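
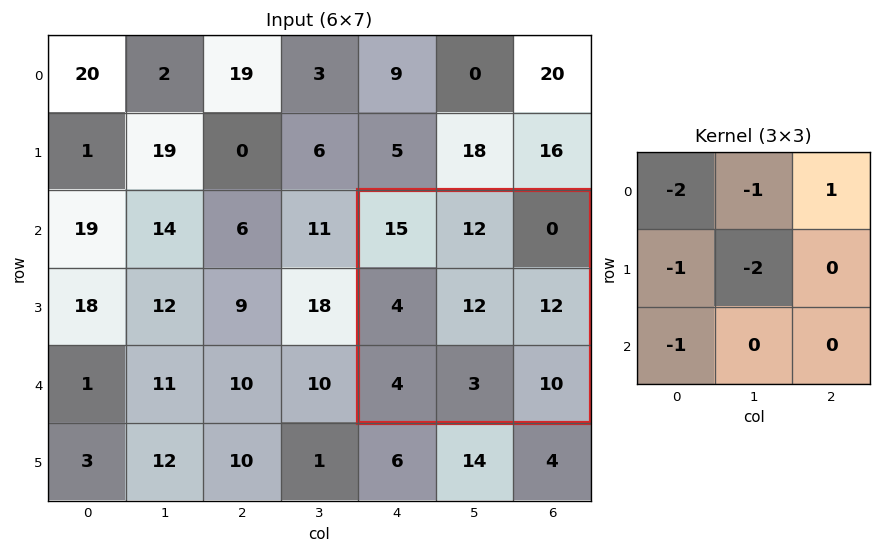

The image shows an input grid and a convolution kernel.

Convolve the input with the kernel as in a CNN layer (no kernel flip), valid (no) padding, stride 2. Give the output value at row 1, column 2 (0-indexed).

-74

The receptive field on the input at this output position is [15 12 0 / 4 12 12 / 4 3 10]. Elementwise product with the kernel and sum: 15·-2 + 12·-1 + 0·1 + 4·-1 + 12·-2 + 4·-1.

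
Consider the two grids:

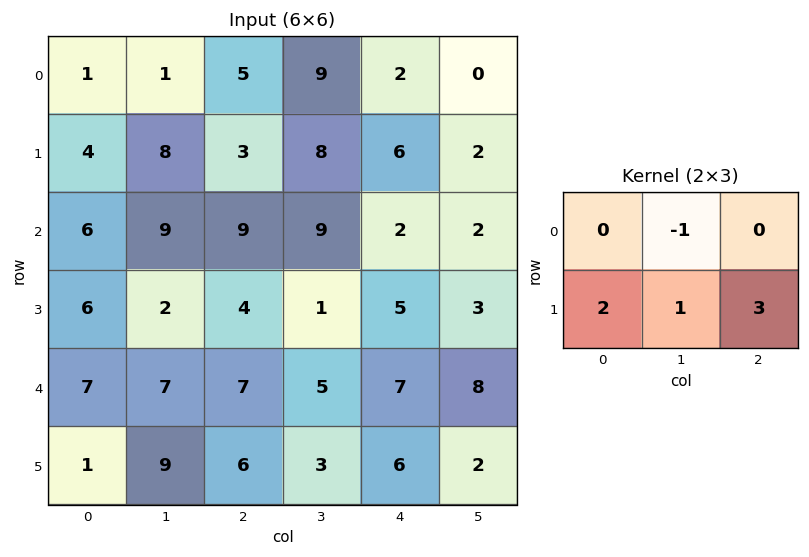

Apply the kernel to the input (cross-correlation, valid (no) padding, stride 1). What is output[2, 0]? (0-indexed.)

The receptive field on the input at this output position is [6 9 9 / 6 2 4]. Elementwise product with the kernel and sum: 9·-1 + 6·2 + 2·1 + 4·3.

17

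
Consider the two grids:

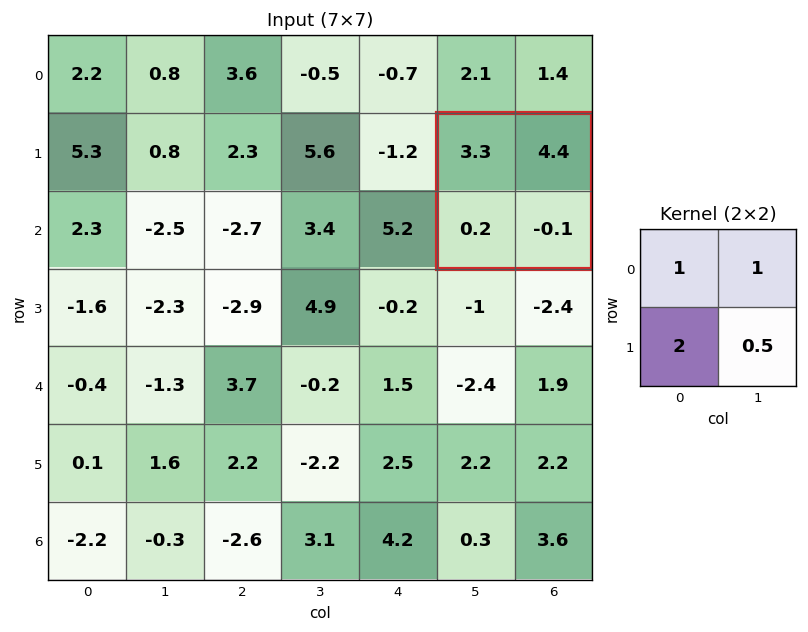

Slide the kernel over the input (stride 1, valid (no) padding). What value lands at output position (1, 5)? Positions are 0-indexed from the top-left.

The receptive field on the input at this output position is [3.3 4.4 / 0.2 -0.1]. Elementwise product with the kernel and sum: 3.3·1 + 4.4·1 + 0.2·2 + -0.1·0.5.

8.05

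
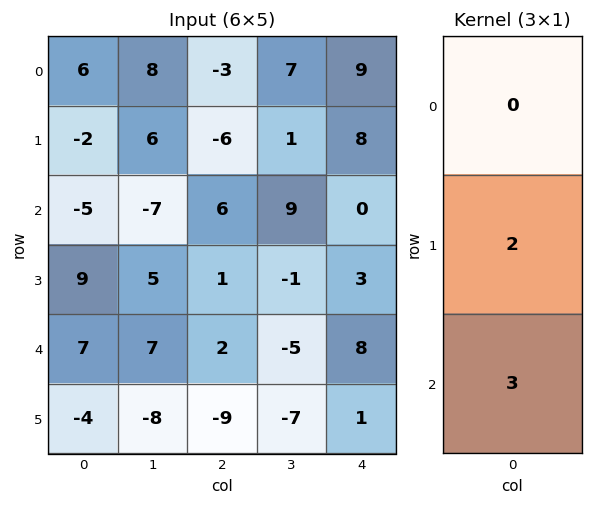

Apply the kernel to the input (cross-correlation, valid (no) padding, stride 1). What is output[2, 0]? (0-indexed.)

The receptive field on the input at this output position is [-5 / 9 / 7]. Elementwise product with the kernel and sum: 9·2 + 7·3.

39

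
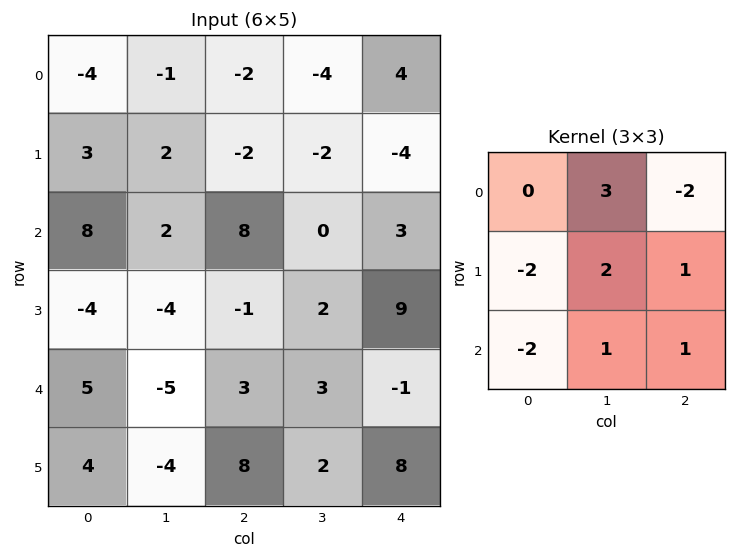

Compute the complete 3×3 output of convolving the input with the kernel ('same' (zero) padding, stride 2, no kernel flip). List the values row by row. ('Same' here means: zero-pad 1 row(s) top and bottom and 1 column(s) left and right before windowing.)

Output[0,0]: The receptive field on the zero-padded input at this output position is [0 0 0 / 0 -4 -1 / 0 3 2]. Elementwise product with the kernel and sum: 0·3 + 0·-2 + 0·-2 + -4·2 + -1·1 + 0·-2 + 3·1 + 2·1.

-4 -14 16
15 19 -1
1 30 23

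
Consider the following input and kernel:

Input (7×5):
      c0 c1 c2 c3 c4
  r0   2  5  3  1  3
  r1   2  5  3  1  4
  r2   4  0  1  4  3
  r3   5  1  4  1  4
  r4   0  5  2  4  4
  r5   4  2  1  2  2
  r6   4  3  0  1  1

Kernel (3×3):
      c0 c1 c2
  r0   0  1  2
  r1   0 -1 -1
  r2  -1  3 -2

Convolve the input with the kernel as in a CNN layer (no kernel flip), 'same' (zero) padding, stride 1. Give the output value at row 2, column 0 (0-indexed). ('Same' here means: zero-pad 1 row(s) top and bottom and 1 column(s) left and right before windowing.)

The receptive field on the zero-padded input at this output position is [0 2 5 / 0 4 0 / 0 5 1]. Elementwise product with the kernel and sum: 2·1 + 5·2 + 4·-1 + 0·-1 + 0·-1 + 5·3 + 1·-2.

21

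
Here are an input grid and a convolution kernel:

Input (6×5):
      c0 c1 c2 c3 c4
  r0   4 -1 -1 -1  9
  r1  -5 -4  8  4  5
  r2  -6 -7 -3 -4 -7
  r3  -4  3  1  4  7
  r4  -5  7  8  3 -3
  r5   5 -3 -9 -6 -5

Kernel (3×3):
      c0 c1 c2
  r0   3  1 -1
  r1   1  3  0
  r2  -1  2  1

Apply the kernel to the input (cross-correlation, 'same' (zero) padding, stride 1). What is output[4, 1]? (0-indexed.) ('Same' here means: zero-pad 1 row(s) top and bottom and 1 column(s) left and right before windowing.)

The receptive field on the zero-padded input at this output position is [-4 3 1 / -5 7 8 / 5 -3 -9]. Elementwise product with the kernel and sum: -4·3 + 3·1 + 1·-1 + -5·1 + 7·3 + 5·-1 + -3·2 + -9·1.

-14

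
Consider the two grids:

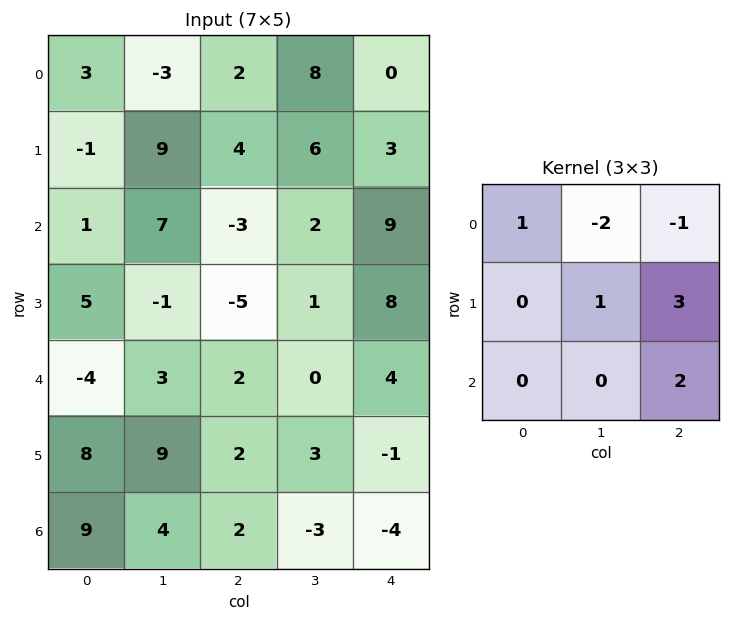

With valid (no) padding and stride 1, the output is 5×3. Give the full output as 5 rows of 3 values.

22 11 19
-35 0 34
-22 9 17
25 16 -5
7 4 -10

Output[0,0]: The receptive field on the input at this output position is [3 -3 2 / -1 9 4 / 1 7 -3]. Elementwise product with the kernel and sum: 3·1 + -3·-2 + 2·-1 + 9·1 + 4·3 + -3·2.
Output[0,1]: The receptive field on the input at this output position is [-3 2 8 / 9 4 6 / 7 -3 2]. Elementwise product with the kernel and sum: -3·1 + 2·-2 + 8·-1 + 4·1 + 6·3 + 2·2.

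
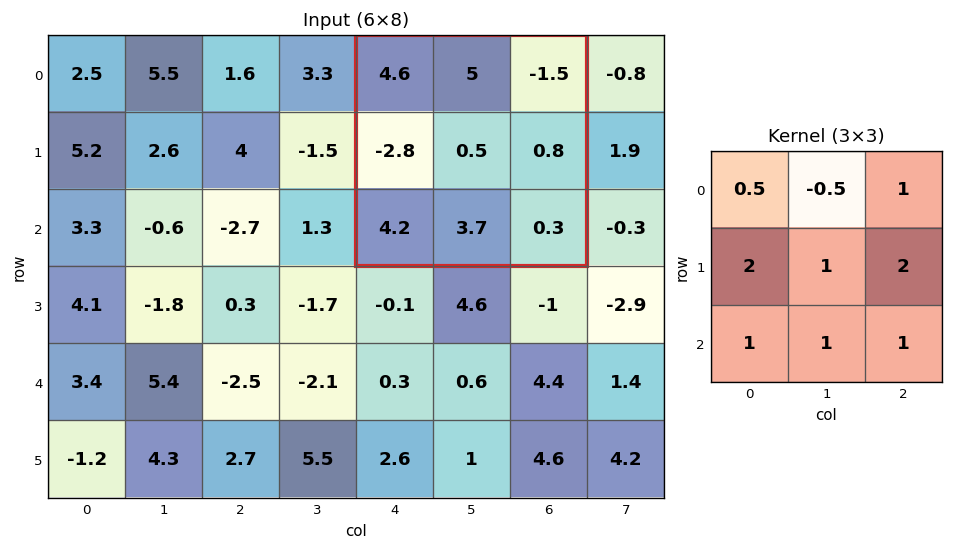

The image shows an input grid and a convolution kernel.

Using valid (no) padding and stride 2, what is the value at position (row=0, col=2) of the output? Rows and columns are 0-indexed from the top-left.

3

The receptive field on the input at this output position is [4.6 5 -1.5 / -2.8 0.5 0.8 / 4.2 3.7 0.3]. Elementwise product with the kernel and sum: 4.6·0.5 + 5·-0.5 + -1.5·1 + -2.8·2 + 0.5·1 + 0.8·2 + 4.2·1 + 3.7·1 + 0.3·1.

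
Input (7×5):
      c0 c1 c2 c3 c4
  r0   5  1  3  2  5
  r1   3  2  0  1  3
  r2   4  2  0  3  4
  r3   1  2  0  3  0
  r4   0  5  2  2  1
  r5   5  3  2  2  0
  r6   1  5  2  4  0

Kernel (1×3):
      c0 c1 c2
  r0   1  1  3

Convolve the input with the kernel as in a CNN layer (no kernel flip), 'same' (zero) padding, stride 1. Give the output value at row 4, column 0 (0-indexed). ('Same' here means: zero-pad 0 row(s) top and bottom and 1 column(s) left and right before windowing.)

The receptive field on the zero-padded input at this output position is [0 0 5]. Elementwise product with the kernel and sum: 0·1 + 0·1 + 5·3.

15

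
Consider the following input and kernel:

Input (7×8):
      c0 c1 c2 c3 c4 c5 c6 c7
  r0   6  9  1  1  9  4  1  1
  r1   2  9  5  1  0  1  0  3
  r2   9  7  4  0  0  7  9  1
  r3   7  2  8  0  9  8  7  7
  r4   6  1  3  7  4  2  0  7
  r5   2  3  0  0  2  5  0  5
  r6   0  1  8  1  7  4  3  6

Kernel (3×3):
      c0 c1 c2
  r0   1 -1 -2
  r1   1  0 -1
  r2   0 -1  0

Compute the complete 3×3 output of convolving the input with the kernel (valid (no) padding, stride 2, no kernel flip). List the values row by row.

-15 -13 -4
-8 -4 -25
0 -15 0

Output[0,0]: The receptive field on the input at this output position is [6 9 1 / 2 9 5 / 9 7 4]. Elementwise product with the kernel and sum: 6·1 + 9·-1 + 1·-2 + 2·1 + 5·-1 + 7·-1.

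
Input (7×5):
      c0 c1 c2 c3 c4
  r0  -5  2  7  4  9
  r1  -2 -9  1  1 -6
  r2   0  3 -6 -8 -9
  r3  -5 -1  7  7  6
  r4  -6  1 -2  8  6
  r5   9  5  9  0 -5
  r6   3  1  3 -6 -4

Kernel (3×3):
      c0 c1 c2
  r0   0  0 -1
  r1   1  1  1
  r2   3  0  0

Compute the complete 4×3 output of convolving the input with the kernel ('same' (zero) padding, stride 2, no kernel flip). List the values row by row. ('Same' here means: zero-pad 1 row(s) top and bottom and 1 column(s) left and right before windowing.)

Output[0,0]: The receptive field on the zero-padded input at this output position is [0 0 0 / 0 -5 2 / 0 -2 -9]. Elementwise product with the kernel and sum: 0·-1 + 0·1 + -5·1 + 2·1 + 0·3.
Output[0,1]: The receptive field on the zero-padded input at this output position is [0 0 0 / 2 7 4 / -9 1 1]. Elementwise product with the kernel and sum: 0·-1 + 2·1 + 7·1 + 4·1 + -9·3.

-3 -14 16
12 -15 4
-4 15 14
-1 -2 -10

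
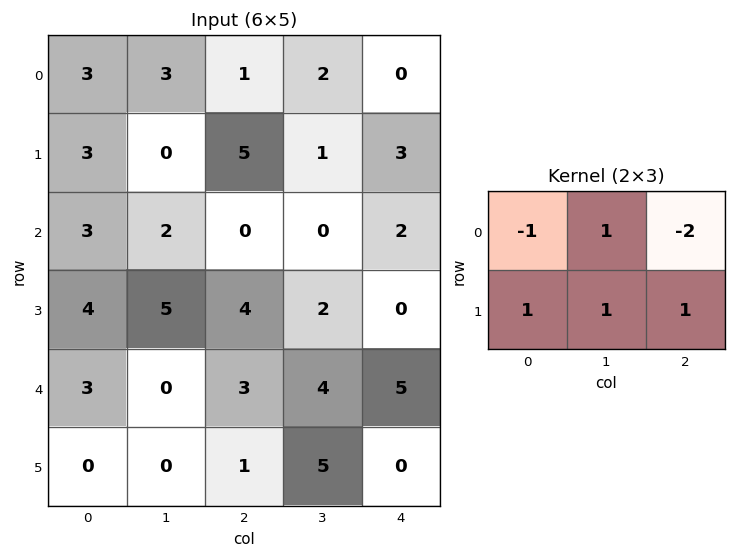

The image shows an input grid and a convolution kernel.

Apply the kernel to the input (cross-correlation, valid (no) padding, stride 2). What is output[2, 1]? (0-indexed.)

-3

The receptive field on the input at this output position is [3 4 5 / 1 5 0]. Elementwise product with the kernel and sum: 3·-1 + 4·1 + 5·-2 + 1·1 + 5·1 + 0·1.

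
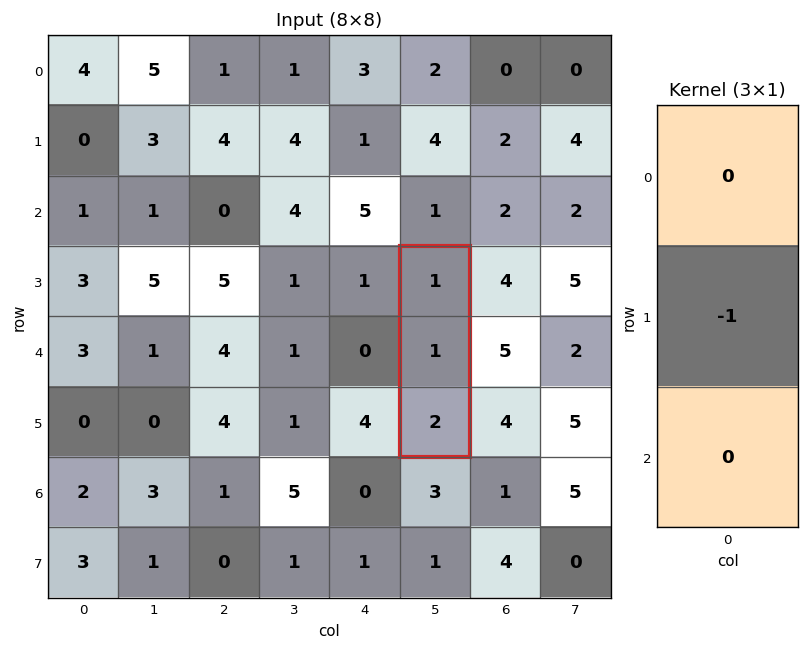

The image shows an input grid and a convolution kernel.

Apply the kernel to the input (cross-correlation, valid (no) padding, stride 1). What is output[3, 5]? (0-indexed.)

The receptive field on the input at this output position is [1 / 1 / 2]. Elementwise product with the kernel and sum: 1·-1.

-1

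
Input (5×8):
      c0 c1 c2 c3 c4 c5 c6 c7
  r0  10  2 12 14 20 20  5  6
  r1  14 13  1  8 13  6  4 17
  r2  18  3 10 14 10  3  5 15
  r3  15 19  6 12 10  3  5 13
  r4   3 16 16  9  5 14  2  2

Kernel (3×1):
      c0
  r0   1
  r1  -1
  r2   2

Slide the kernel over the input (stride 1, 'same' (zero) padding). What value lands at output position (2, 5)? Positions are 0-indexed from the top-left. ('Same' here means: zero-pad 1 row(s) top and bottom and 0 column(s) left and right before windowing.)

9

The receptive field on the zero-padded input at this output position is [6 / 3 / 3]. Elementwise product with the kernel and sum: 6·1 + 3·-1 + 3·2.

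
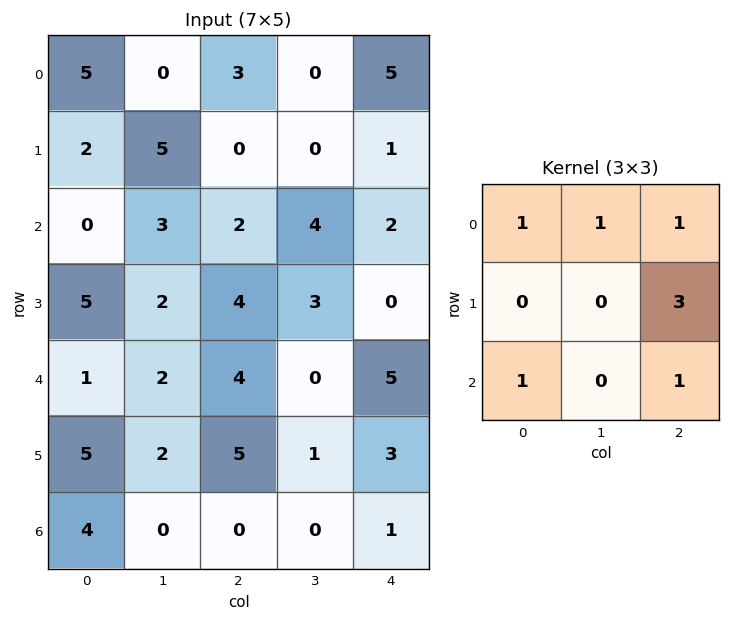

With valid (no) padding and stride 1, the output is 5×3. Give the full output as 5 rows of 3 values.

Output[0,0]: The receptive field on the input at this output position is [5 0 3 / 2 5 0 / 0 3 2]. Elementwise product with the kernel and sum: 5·1 + 0·1 + 3·1 + 0·3 + 0·1 + 2·1.
Output[0,1]: The receptive field on the input at this output position is [0 3 0 / 5 0 0 / 3 2 4]. Elementwise product with the kernel and sum: 0·1 + 3·1 + 0·1 + 0·3 + 3·1 + 4·1.

10 10 15
22 22 11
22 20 17
33 12 30
26 9 19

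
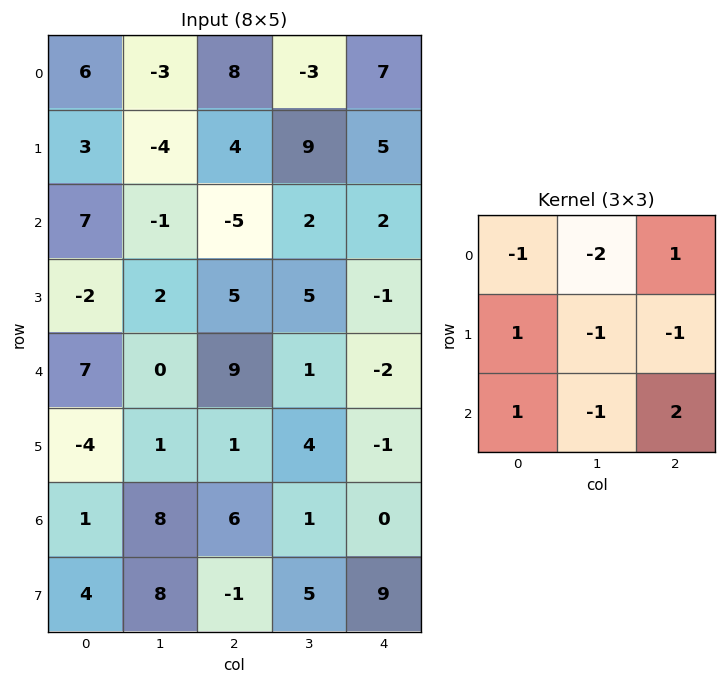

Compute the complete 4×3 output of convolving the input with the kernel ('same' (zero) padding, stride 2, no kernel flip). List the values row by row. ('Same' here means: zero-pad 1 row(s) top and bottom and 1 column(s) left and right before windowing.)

Output[0,0]: The receptive field on the zero-padded input at this output position is [0 0 0 / 0 6 -3 / 0 3 -4]. Elementwise product with the kernel and sum: 0·-1 + 0·-2 + 0·1 + 0·1 + 6·-1 + -3·-1 + 0·1 + 3·-1 + -4·2.

-14 2 -6
-10 14 -13
5 -9 5
12 21 -5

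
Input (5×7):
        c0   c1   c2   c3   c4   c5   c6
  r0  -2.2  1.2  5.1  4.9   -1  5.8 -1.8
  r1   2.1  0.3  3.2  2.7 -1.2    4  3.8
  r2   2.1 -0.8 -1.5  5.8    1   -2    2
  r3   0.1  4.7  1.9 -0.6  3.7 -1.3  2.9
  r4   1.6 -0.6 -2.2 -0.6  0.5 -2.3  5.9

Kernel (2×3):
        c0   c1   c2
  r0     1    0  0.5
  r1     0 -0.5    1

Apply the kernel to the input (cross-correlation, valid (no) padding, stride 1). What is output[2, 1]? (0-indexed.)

0.55

The receptive field on the input at this output position is [-0.8 -1.5 5.8 / 4.7 1.9 -0.6]. Elementwise product with the kernel and sum: -0.8·1 + 5.8·0.5 + 1.9·-0.5 + -0.6·1.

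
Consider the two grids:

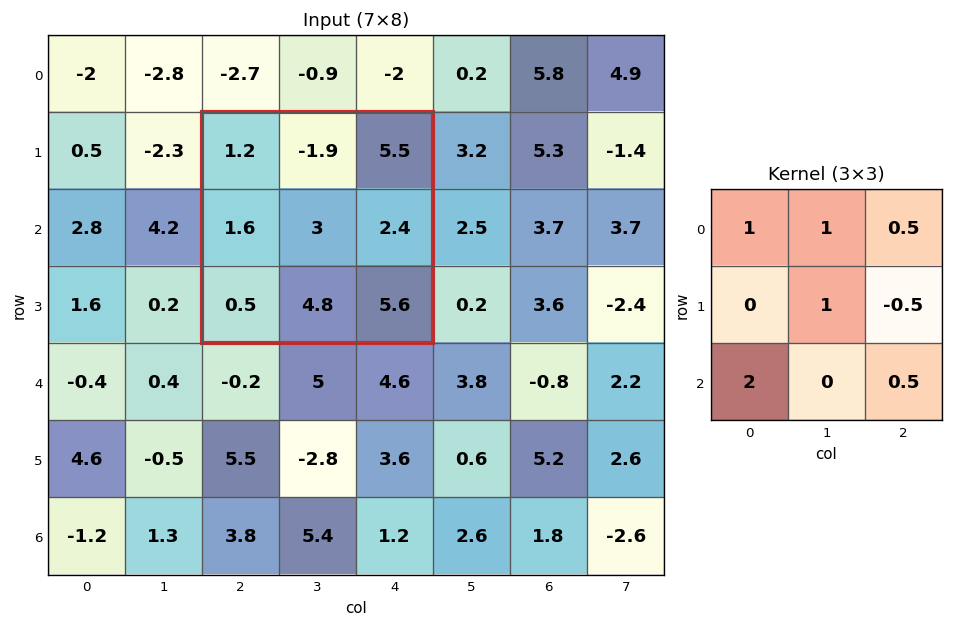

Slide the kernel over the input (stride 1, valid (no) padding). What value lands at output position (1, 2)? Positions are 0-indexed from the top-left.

The receptive field on the input at this output position is [1.2 -1.9 5.5 / 1.6 3 2.4 / 0.5 4.8 5.6]. Elementwise product with the kernel and sum: 1.2·1 + -1.9·1 + 5.5·0.5 + 3·1 + 2.4·-0.5 + 0.5·2 + 5.6·0.5.

7.65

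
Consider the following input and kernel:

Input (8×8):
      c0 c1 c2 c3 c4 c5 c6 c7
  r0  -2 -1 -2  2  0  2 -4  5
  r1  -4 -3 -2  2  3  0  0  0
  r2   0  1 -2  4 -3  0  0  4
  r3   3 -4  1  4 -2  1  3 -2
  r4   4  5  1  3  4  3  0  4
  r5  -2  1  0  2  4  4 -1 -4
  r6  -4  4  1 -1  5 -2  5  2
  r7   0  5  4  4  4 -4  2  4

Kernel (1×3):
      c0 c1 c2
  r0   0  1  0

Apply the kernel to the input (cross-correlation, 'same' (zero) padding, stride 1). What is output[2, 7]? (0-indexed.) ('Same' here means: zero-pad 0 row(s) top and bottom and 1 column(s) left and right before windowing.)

4

The receptive field on the zero-padded input at this output position is [0 4 0]. Elementwise product with the kernel and sum: 4·1.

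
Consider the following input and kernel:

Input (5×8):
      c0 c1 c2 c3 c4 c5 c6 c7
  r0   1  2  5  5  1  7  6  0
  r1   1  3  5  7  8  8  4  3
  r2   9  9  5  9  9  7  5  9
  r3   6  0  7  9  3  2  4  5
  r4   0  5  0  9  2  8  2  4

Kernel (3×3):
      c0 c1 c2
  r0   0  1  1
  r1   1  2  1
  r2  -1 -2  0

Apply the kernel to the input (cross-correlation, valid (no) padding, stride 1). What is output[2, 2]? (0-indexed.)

28

The receptive field on the input at this output position is [5 9 9 / 7 9 3 / 0 9 2]. Elementwise product with the kernel and sum: 9·1 + 9·1 + 7·1 + 9·2 + 3·1 + 0·-1 + 9·-2.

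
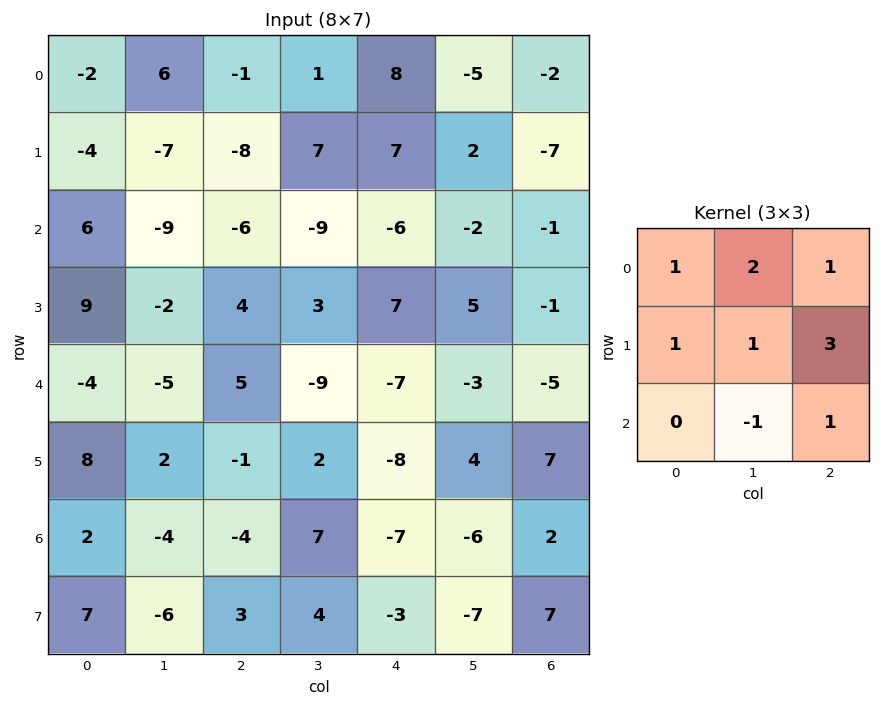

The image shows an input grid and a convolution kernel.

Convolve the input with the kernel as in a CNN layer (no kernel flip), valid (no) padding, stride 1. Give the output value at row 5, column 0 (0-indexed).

The receptive field on the input at this output position is [8 2 -1 / 2 -4 -4 / 7 -6 3]. Elementwise product with the kernel and sum: 8·1 + 2·2 + -1·1 + 2·1 + -4·1 + -4·3 + -6·-1 + 3·1.

6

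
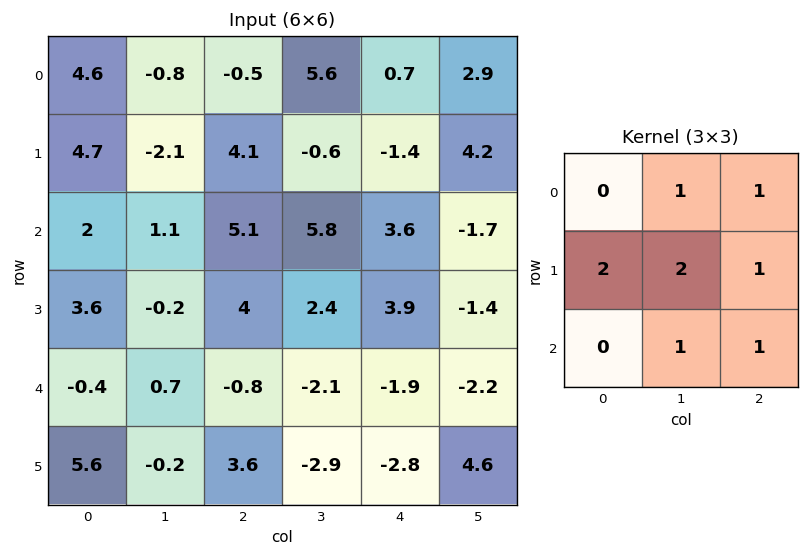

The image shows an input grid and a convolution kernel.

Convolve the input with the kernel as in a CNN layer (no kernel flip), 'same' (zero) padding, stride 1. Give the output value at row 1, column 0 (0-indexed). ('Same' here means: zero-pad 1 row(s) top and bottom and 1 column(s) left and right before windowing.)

The receptive field on the zero-padded input at this output position is [0 4.6 -0.8 / 0 4.7 -2.1 / 0 2 1.1]. Elementwise product with the kernel and sum: 4.6·1 + -0.8·1 + 0·2 + 4.7·2 + -2.1·1 + 2·1 + 1.1·1.

14.2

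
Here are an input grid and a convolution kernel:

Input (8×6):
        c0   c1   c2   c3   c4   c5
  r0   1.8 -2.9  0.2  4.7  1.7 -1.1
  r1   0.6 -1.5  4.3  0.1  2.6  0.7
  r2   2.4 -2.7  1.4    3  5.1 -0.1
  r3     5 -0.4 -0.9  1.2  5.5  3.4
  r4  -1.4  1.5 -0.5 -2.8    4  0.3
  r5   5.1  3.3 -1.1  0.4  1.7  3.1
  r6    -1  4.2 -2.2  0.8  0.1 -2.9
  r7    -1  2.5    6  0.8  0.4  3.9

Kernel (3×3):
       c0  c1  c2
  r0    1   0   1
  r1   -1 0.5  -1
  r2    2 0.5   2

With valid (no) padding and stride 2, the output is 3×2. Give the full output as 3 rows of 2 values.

2.6 9.55
-3.55 8.1
-8.55 -0.7

Output[0,0]: The receptive field on the input at this output position is [1.8 -2.9 0.2 / 0.6 -1.5 4.3 / 2.4 -2.7 1.4]. Elementwise product with the kernel and sum: 1.8·1 + 0.2·1 + 0.6·-1 + -1.5·0.5 + 4.3·-1 + 2.4·2 + -2.7·0.5 + 1.4·2.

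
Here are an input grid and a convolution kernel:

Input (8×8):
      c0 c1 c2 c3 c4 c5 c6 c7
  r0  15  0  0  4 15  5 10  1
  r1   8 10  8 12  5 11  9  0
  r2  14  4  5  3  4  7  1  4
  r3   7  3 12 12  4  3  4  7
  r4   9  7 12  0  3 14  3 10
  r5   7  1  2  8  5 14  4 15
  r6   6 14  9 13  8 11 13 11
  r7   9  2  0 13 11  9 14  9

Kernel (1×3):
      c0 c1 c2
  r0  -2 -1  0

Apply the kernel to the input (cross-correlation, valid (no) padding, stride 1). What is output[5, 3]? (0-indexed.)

-21

The receptive field on the input at this output position is [8 5 14]. Elementwise product with the kernel and sum: 8·-2 + 5·-1.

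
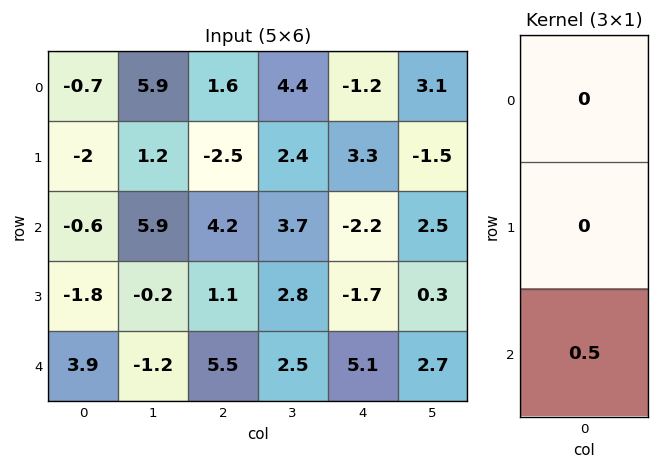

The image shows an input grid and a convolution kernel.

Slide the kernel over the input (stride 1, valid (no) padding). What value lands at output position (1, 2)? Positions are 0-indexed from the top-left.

The receptive field on the input at this output position is [-2.5 / 4.2 / 1.1]. Elementwise product with the kernel and sum: 1.1·0.5.

0.55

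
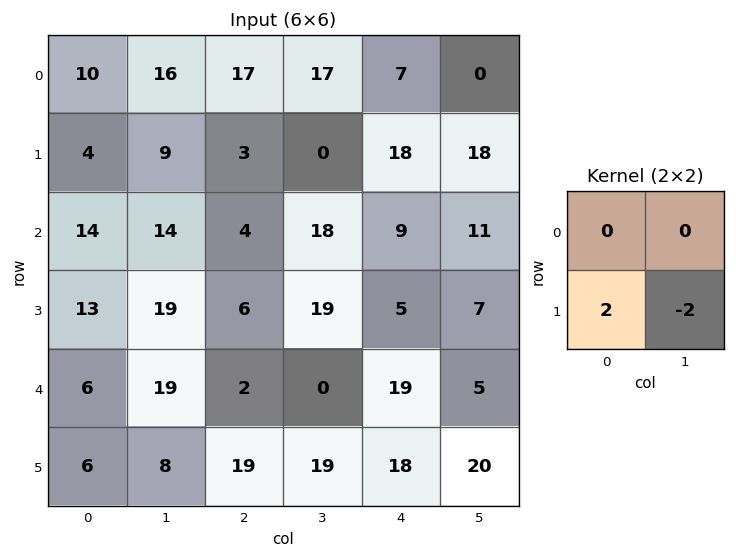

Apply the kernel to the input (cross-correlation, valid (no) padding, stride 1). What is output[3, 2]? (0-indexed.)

The receptive field on the input at this output position is [6 19 / 2 0]. Elementwise product with the kernel and sum: 2·2 + 0·-2.

4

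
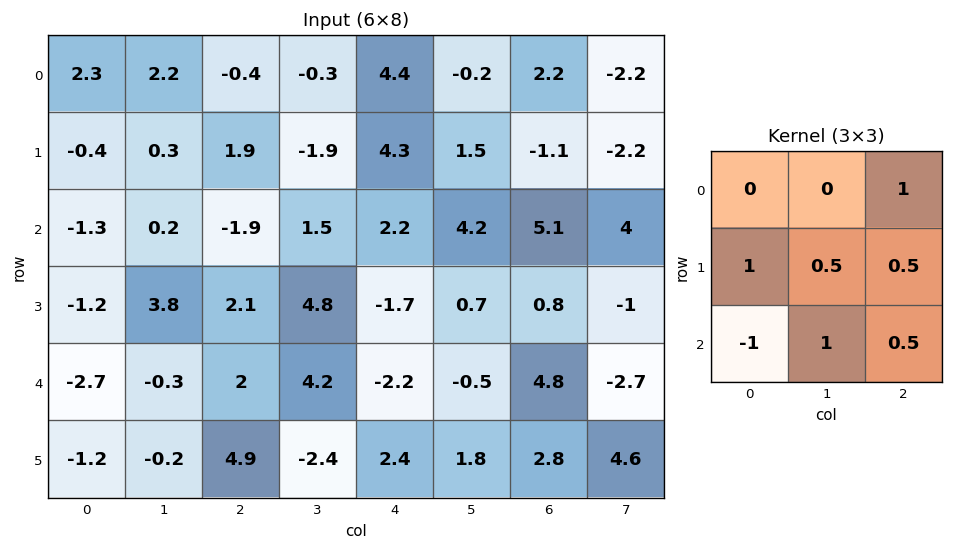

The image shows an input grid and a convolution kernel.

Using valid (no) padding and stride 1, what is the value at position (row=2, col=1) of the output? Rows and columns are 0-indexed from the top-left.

13.15

The receptive field on the input at this output position is [0.2 -1.9 1.5 / 3.8 2.1 4.8 / -0.3 2 4.2]. Elementwise product with the kernel and sum: 1.5·1 + 3.8·1 + 2.1·0.5 + 4.8·0.5 + -0.3·-1 + 2·1 + 4.2·0.5.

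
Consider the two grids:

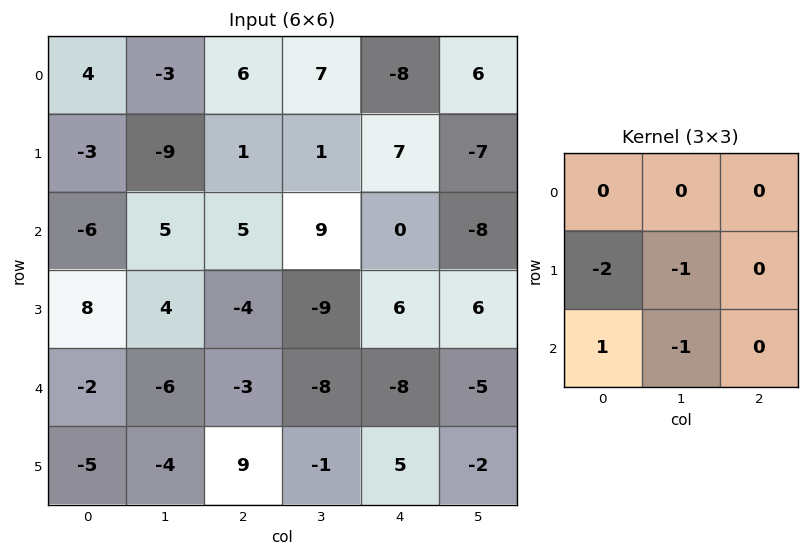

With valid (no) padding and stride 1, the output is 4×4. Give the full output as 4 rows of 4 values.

Output[0,0]: The receptive field on the input at this output position is [4 -3 6 / -3 -9 1 / -6 5 5]. Elementwise product with the kernel and sum: -3·-2 + -9·-1 + -6·1 + 5·-1.

4 17 -7 0
11 -7 -14 -33
-16 -7 22 12
9 2 24 18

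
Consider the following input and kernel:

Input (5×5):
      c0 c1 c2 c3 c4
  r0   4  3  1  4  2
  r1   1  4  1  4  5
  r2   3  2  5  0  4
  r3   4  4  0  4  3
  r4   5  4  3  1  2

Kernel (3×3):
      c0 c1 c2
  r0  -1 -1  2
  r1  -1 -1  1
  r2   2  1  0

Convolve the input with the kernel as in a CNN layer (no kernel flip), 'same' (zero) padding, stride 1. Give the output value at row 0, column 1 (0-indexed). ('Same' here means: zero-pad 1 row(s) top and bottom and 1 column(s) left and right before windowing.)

The receptive field on the zero-padded input at this output position is [0 0 0 / 4 3 1 / 1 4 1]. Elementwise product with the kernel and sum: 0·-1 + 0·-1 + 0·2 + 4·-1 + 3·-1 + 1·1 + 1·2 + 4·1.

0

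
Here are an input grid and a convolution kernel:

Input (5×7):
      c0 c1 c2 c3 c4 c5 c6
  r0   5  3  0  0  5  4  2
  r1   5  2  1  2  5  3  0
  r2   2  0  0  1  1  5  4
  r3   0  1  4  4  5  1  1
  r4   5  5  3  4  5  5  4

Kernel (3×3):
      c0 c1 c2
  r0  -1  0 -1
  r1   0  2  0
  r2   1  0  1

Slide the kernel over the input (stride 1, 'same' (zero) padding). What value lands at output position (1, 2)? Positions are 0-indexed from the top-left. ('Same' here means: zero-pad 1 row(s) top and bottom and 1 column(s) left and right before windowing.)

The receptive field on the zero-padded input at this output position is [3 0 0 / 2 1 2 / 0 0 1]. Elementwise product with the kernel and sum: 3·-1 + 0·-1 + 1·2 + 0·1 + 1·1.

0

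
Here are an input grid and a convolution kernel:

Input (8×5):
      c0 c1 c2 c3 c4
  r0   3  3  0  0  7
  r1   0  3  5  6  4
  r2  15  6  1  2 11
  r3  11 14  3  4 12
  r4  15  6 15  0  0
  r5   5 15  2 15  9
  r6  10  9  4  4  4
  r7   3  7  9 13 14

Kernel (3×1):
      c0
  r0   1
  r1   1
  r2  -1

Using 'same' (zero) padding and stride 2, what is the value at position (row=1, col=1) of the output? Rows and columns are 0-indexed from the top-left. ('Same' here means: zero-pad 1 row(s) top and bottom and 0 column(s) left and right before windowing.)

3

The receptive field on the zero-padded input at this output position is [5 / 1 / 3]. Elementwise product with the kernel and sum: 5·1 + 1·1 + 3·-1.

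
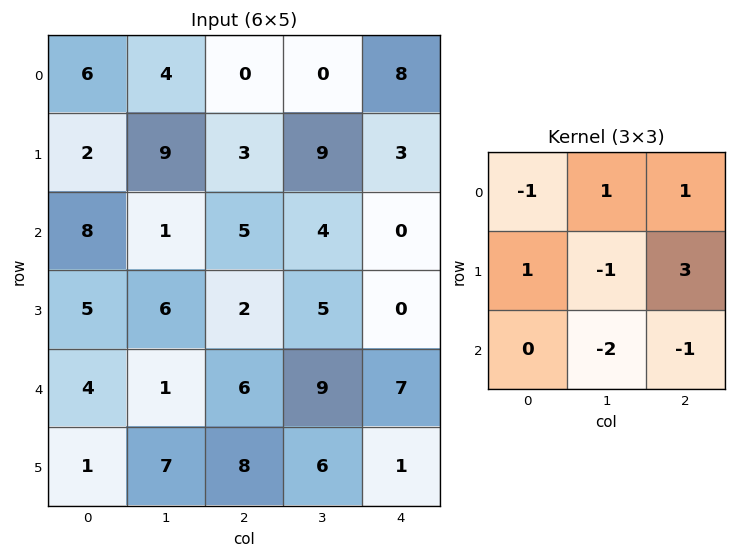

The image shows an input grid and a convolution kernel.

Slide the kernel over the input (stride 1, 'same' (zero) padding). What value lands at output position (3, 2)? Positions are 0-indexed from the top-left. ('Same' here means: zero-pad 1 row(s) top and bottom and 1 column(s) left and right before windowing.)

The receptive field on the zero-padded input at this output position is [1 5 4 / 6 2 5 / 1 6 9]. Elementwise product with the kernel and sum: 1·-1 + 5·1 + 4·1 + 6·1 + 2·-1 + 5·3 + 6·-2 + 9·-1.

6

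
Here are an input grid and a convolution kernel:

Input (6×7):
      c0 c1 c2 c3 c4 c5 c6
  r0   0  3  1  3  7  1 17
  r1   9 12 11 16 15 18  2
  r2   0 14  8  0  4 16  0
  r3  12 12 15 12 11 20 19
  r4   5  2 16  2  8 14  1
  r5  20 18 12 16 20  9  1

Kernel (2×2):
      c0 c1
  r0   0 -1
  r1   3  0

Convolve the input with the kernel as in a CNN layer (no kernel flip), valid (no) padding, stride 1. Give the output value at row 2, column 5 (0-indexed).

The receptive field on the input at this output position is [16 0 / 20 19]. Elementwise product with the kernel and sum: 0·-1 + 20·3.

60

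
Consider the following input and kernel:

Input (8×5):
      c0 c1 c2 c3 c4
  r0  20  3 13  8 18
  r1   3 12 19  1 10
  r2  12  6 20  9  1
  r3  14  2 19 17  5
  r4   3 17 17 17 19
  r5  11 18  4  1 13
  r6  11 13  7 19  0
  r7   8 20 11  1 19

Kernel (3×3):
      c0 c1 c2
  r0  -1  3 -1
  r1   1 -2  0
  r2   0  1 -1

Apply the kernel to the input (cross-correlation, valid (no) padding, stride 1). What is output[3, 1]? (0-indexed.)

The receptive field on the input at this output position is [2 19 17 / 17 17 17 / 18 4 1]. Elementwise product with the kernel and sum: 2·-1 + 19·3 + 17·-1 + 17·1 + 17·-2 + 4·1 + 1·-1.

24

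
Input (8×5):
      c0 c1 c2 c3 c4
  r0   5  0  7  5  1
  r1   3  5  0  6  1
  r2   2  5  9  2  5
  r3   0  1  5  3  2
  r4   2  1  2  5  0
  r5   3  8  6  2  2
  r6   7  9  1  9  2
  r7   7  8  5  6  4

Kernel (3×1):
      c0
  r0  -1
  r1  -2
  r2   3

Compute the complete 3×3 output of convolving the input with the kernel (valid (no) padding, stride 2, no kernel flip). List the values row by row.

Output[0,0]: The receptive field on the input at this output position is [5 / 3 / 2]. Elementwise product with the kernel and sum: 5·-1 + 3·-2 + 2·3.
Output[0,1]: The receptive field on the input at this output position is [7 / 0 / 9]. Elementwise product with the kernel and sum: 7·-1 + 0·-2 + 9·3.

-5 20 12
4 -13 -9
13 -11 2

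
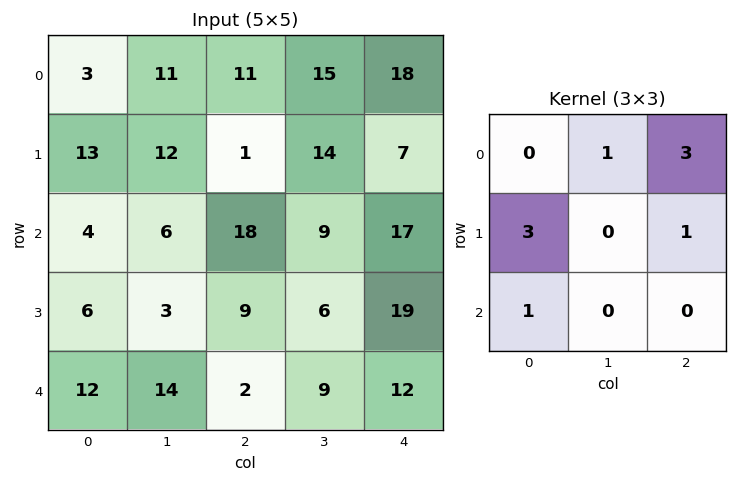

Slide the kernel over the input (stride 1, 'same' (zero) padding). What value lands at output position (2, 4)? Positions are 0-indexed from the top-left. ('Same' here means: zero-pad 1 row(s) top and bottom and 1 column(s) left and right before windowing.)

40

The receptive field on the zero-padded input at this output position is [14 7 0 / 9 17 0 / 6 19 0]. Elementwise product with the kernel and sum: 7·1 + 0·3 + 9·3 + 0·1 + 6·1.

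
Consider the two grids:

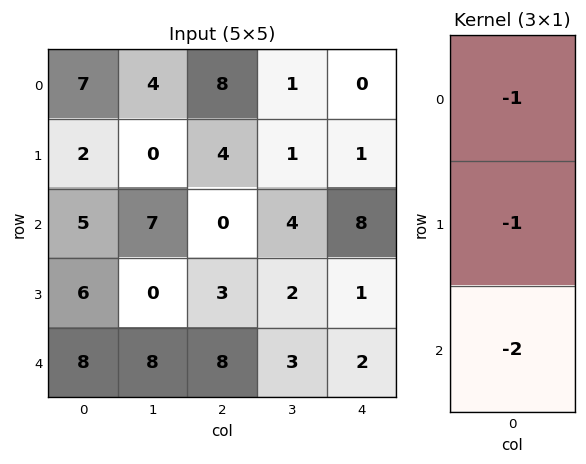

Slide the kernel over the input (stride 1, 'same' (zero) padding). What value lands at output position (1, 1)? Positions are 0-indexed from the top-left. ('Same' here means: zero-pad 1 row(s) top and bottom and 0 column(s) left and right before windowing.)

The receptive field on the zero-padded input at this output position is [4 / 0 / 7]. Elementwise product with the kernel and sum: 4·-1 + 0·-1 + 7·-2.

-18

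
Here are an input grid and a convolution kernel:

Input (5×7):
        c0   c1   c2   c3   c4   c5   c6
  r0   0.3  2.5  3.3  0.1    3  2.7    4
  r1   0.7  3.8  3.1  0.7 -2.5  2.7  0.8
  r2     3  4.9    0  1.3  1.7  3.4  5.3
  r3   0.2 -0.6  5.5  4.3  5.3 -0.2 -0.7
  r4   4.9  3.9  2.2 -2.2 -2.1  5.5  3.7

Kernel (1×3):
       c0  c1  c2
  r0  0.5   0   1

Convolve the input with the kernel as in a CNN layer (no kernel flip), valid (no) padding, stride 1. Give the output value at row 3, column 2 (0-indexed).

8.05

The receptive field on the input at this output position is [5.5 4.3 5.3]. Elementwise product with the kernel and sum: 5.5·0.5 + 5.3·1.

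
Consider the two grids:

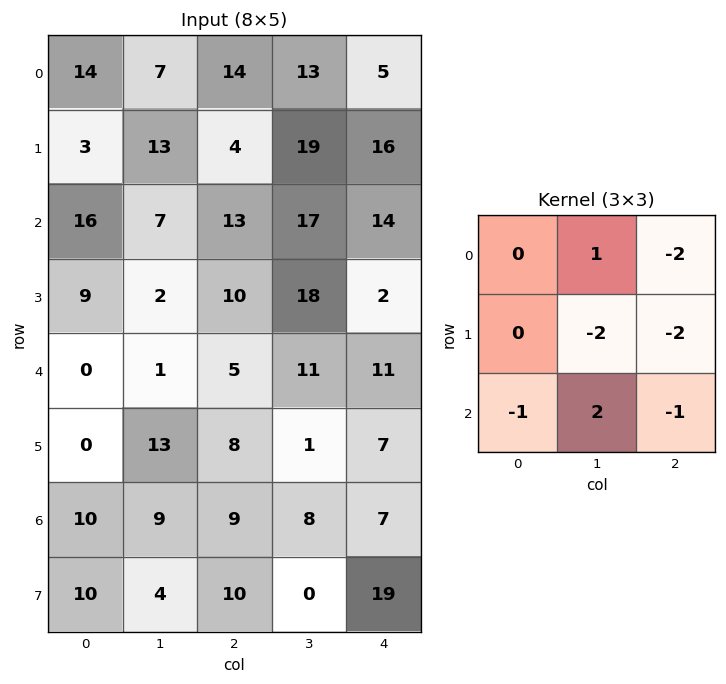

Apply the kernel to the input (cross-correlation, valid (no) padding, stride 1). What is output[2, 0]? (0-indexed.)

The receptive field on the input at this output position is [16 7 13 / 9 2 10 / 0 1 5]. Elementwise product with the kernel and sum: 7·1 + 13·-2 + 2·-2 + 10·-2 + 0·-1 + 1·2 + 5·-1.

-46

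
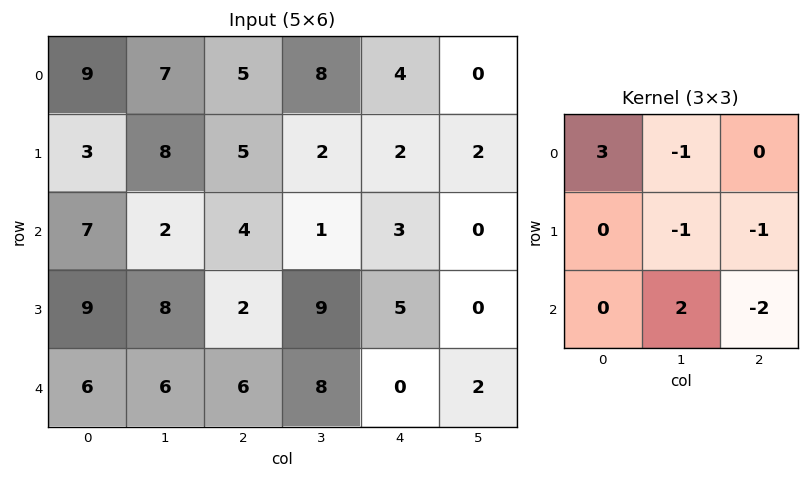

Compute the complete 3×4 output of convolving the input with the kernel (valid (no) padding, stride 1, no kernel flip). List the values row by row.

3 15 -1 22
7 0 17 11
9 -13 13 -9

Output[0,0]: The receptive field on the input at this output position is [9 7 5 / 3 8 5 / 7 2 4]. Elementwise product with the kernel and sum: 9·3 + 7·-1 + 8·-1 + 5·-1 + 2·2 + 4·-2.
Output[0,1]: The receptive field on the input at this output position is [7 5 8 / 8 5 2 / 2 4 1]. Elementwise product with the kernel and sum: 7·3 + 5·-1 + 5·-1 + 2·-1 + 4·2 + 1·-2.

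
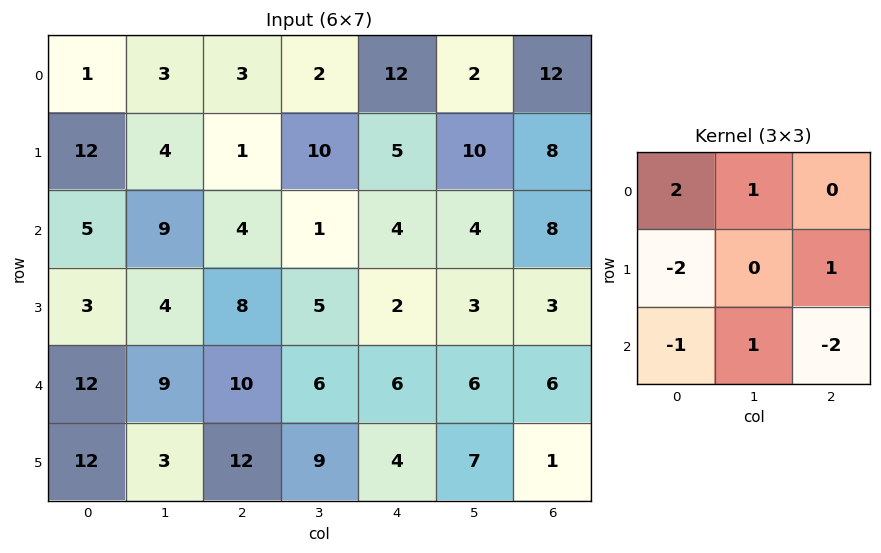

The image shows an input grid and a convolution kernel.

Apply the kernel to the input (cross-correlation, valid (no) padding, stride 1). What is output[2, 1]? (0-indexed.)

The receptive field on the input at this output position is [9 4 1 / 4 8 5 / 9 10 6]. Elementwise product with the kernel and sum: 9·2 + 4·1 + 4·-2 + 5·1 + 9·-1 + 10·1 + 6·-2.

8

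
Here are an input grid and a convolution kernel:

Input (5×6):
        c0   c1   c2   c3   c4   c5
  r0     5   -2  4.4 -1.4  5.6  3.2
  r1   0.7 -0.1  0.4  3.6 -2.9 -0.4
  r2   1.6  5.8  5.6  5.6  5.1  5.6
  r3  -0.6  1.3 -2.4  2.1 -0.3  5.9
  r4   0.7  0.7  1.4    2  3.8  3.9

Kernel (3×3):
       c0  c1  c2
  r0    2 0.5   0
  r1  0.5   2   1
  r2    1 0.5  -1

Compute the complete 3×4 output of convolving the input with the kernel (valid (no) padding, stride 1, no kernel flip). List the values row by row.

Output[0,0]: The receptive field on the input at this output position is [5 -2 4.4 / 0.7 -0.1 0.4 / 1.6 5.8 5.6]. Elementwise product with the kernel and sum: 5·2 + -2·0.5 + 0.7·0.5 + -0.1·2 + 0.4·1 + 1.6·1 + 5.8·0.5 + 5.6·-1.
Output[0,1]: The receptive field on the input at this output position is [-2 4.4 -1.4 / -0.1 0.4 3.6 / 5.8 5.6 5.6]. Elementwise product with the kernel and sum: -2·2 + 4.4·0.5 + -0.1·0.5 + 0.4·2 + 3.6·1 + 5.8·1 + 5.6·0.5 + 5.6·-1.

8.45 5.55 15.9 -1.85
21.8 17.7 20.65 20.4
5.65 11.75 15.3 20.1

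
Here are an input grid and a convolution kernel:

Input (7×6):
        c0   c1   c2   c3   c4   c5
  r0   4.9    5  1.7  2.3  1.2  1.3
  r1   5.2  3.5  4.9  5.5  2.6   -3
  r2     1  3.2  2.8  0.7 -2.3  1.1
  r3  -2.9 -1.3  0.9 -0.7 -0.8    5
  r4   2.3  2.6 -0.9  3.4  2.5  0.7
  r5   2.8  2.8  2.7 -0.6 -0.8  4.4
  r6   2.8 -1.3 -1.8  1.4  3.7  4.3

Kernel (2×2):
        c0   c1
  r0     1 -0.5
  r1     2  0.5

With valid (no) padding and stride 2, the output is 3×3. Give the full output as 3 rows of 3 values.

14.55 13.1 4.25
-7.05 3.9 -1.95
8 2.5 2.75

Output[0,0]: The receptive field on the input at this output position is [4.9 5 / 5.2 3.5]. Elementwise product with the kernel and sum: 4.9·1 + 5·-0.5 + 5.2·2 + 3.5·0.5.
Output[0,1]: The receptive field on the input at this output position is [1.7 2.3 / 4.9 5.5]. Elementwise product with the kernel and sum: 1.7·1 + 2.3·-0.5 + 4.9·2 + 5.5·0.5.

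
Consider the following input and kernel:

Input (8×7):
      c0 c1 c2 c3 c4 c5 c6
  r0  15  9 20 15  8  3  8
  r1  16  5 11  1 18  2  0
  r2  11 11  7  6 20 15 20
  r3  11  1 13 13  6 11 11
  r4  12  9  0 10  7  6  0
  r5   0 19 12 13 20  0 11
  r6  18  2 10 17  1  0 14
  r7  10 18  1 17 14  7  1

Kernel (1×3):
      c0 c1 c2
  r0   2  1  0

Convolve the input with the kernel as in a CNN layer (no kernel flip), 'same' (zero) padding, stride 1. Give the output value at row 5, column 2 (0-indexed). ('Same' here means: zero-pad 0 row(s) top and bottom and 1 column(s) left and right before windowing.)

The receptive field on the zero-padded input at this output position is [19 12 13]. Elementwise product with the kernel and sum: 19·2 + 12·1.

50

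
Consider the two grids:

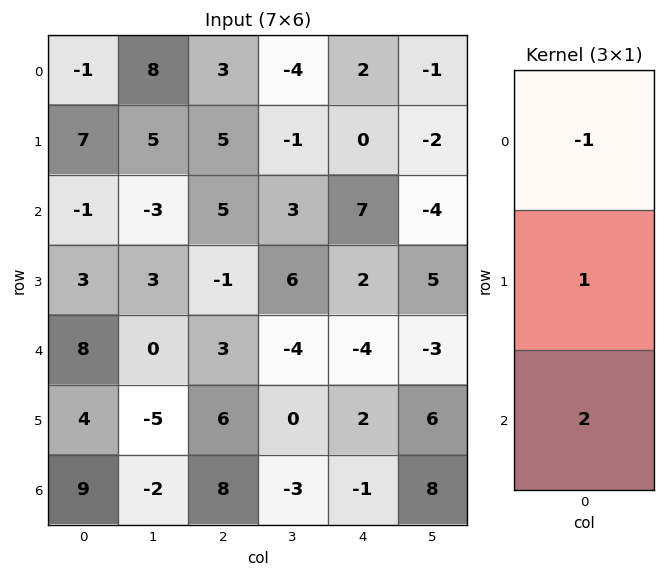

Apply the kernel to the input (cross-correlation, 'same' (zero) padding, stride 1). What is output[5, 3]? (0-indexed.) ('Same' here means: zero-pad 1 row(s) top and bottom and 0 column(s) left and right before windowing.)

The receptive field on the zero-padded input at this output position is [-4 / 0 / -3]. Elementwise product with the kernel and sum: -4·-1 + 0·1 + -3·2.

-2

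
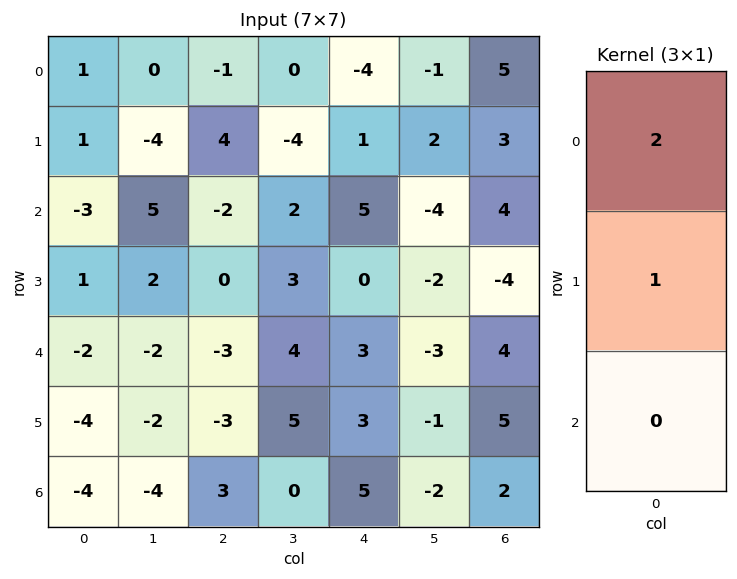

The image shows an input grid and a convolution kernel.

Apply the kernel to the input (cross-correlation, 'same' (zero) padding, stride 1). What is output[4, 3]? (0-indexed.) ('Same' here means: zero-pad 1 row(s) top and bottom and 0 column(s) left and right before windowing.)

The receptive field on the zero-padded input at this output position is [3 / 4 / 5]. Elementwise product with the kernel and sum: 3·2 + 4·1.

10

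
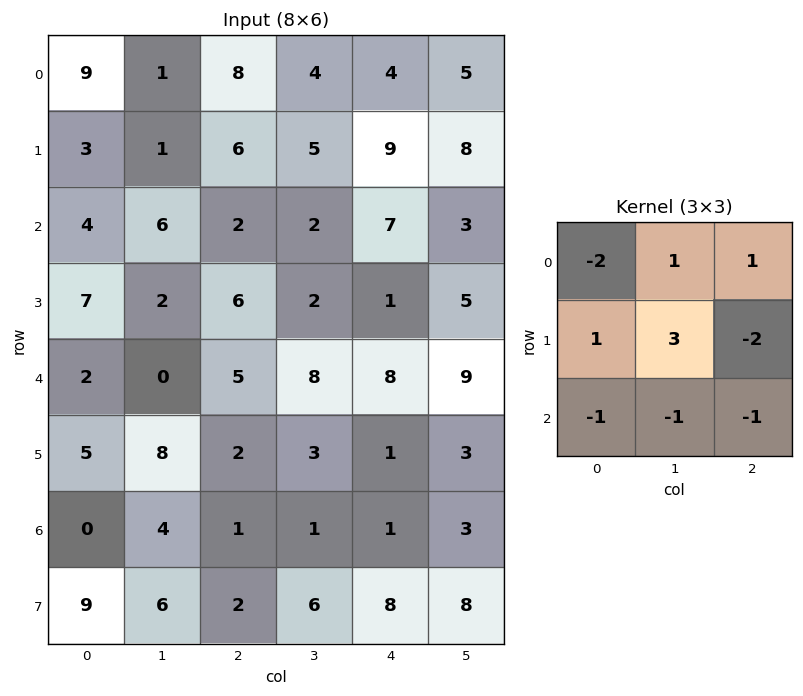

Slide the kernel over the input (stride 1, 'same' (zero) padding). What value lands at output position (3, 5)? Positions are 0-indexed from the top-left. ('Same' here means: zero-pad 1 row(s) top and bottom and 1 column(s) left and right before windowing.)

-12

The receptive field on the zero-padded input at this output position is [7 3 0 / 1 5 0 / 8 9 0]. Elementwise product with the kernel and sum: 7·-2 + 3·1 + 0·1 + 1·1 + 5·3 + 0·-2 + 8·-1 + 9·-1 + 0·-1.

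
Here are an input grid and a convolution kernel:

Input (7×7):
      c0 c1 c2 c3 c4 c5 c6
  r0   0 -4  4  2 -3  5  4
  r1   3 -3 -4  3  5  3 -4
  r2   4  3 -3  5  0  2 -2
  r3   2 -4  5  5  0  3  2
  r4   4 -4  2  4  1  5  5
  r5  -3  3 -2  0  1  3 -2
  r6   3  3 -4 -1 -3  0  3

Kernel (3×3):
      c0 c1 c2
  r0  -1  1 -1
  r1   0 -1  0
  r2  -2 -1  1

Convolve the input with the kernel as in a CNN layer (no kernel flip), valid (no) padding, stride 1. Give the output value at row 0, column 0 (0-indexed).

The receptive field on the input at this output position is [0 -4 4 / 3 -3 -4 / 4 3 -3]. Elementwise product with the kernel and sum: 0·-1 + -4·1 + 4·-1 + -3·-1 + 4·-2 + 3·-1 + -3·1.

-19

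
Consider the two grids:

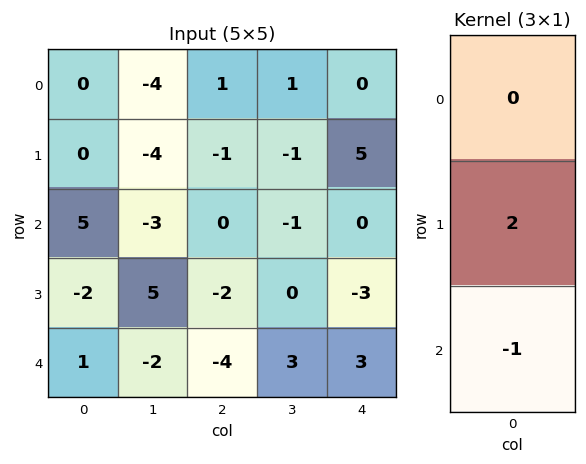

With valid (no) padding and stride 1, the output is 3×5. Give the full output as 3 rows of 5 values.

-5 -5 -2 -1 10
12 -11 2 -2 3
-5 12 0 -3 -9

Output[0,0]: The receptive field on the input at this output position is [0 / 0 / 5]. Elementwise product with the kernel and sum: 0·2 + 5·-1.
Output[0,1]: The receptive field on the input at this output position is [-4 / -4 / -3]. Elementwise product with the kernel and sum: -4·2 + -3·-1.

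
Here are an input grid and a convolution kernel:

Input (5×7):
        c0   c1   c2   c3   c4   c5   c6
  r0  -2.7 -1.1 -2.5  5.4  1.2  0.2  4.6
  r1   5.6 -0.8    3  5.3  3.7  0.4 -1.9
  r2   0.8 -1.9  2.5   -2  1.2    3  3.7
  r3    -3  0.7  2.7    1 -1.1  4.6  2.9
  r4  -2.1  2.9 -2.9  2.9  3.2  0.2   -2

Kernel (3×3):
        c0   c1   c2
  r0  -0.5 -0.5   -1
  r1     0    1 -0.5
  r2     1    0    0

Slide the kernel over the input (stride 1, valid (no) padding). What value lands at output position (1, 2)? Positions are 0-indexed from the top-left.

The receptive field on the input at this output position is [3 5.3 3.7 / 2.5 -2 1.2 / 2.7 1 -1.1]. Elementwise product with the kernel and sum: 3·-0.5 + 5.3·-0.5 + 3.7·-1 + -2·1 + 1.2·-0.5 + 2.7·1.

-7.75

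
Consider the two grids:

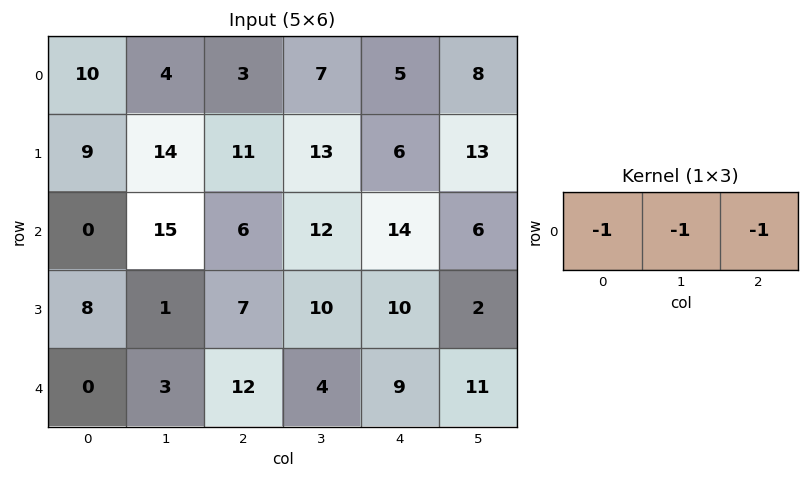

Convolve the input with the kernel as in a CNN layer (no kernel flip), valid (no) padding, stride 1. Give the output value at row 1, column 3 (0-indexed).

The receptive field on the input at this output position is [13 6 13]. Elementwise product with the kernel and sum: 13·-1 + 6·-1 + 13·-1.

-32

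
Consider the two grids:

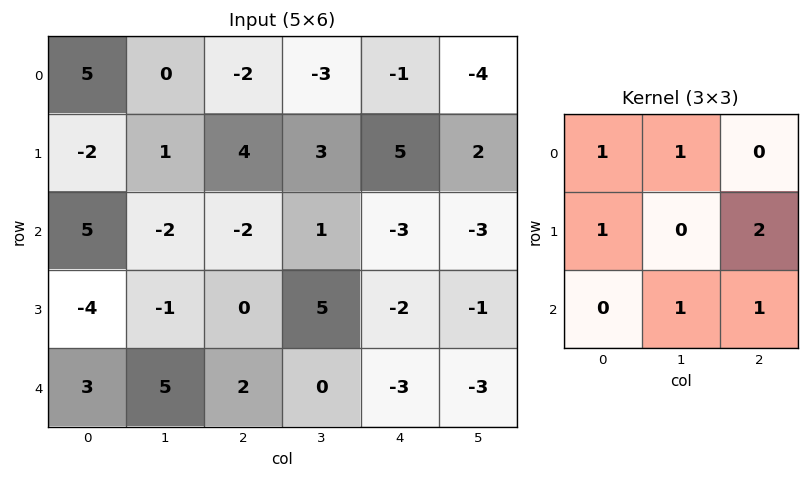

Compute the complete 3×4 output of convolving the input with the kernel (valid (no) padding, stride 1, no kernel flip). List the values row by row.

Output[0,0]: The receptive field on the input at this output position is [5 0 -2 / -2 1 4 / 5 -2 -2]. Elementwise product with the kernel and sum: 5·1 + 0·1 + -2·1 + 4·2 + -2·1 + -2·1.
Output[0,1]: The receptive field on the input at this output position is [0 -2 -3 / 1 4 3 / -2 -2 1]. Elementwise product with the kernel and sum: 0·1 + -2·1 + 1·1 + 3·2 + -2·1 + 1·1.

7 4 7 -3
-1 10 2 0
6 7 -8 -5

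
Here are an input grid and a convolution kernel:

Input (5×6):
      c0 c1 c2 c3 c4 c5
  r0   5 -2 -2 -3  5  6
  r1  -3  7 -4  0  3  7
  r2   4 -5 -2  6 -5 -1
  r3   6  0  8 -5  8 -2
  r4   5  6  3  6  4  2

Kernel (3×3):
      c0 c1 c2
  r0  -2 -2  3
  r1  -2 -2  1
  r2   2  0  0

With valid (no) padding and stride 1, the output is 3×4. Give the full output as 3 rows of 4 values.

Output[0,0]: The receptive field on the input at this output position is [5 -2 -2 / -3 7 -4 / 4 -5 -2]. Elementwise product with the kernel and sum: 5·-2 + -2·-2 + -2·3 + -3·-2 + 7·-2 + -4·1 + 4·2.
Output[0,1]: The receptive field on the input at this output position is [-2 -2 -3 / 7 -4 0 / -5 -2 6]. Elementwise product with the kernel and sum: -2·-2 + -2·-2 + -3·3 + 7·-2 + -4·-2 + 0·1 + -5·2.

-16 -17 32 27
-8 14 20 2
2 23 -15 -1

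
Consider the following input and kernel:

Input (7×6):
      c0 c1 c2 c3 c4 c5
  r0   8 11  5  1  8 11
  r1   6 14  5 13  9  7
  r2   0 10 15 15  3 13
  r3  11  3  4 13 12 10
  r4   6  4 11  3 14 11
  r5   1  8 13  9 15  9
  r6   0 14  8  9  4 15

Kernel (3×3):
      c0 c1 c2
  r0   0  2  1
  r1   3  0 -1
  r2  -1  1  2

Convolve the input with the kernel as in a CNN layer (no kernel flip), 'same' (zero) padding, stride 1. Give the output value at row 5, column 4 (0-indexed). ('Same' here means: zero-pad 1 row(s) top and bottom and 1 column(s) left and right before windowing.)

82

The receptive field on the zero-padded input at this output position is [3 14 11 / 9 15 9 / 9 4 15]. Elementwise product with the kernel and sum: 14·2 + 11·1 + 9·3 + 9·-1 + 9·-1 + 4·1 + 15·2.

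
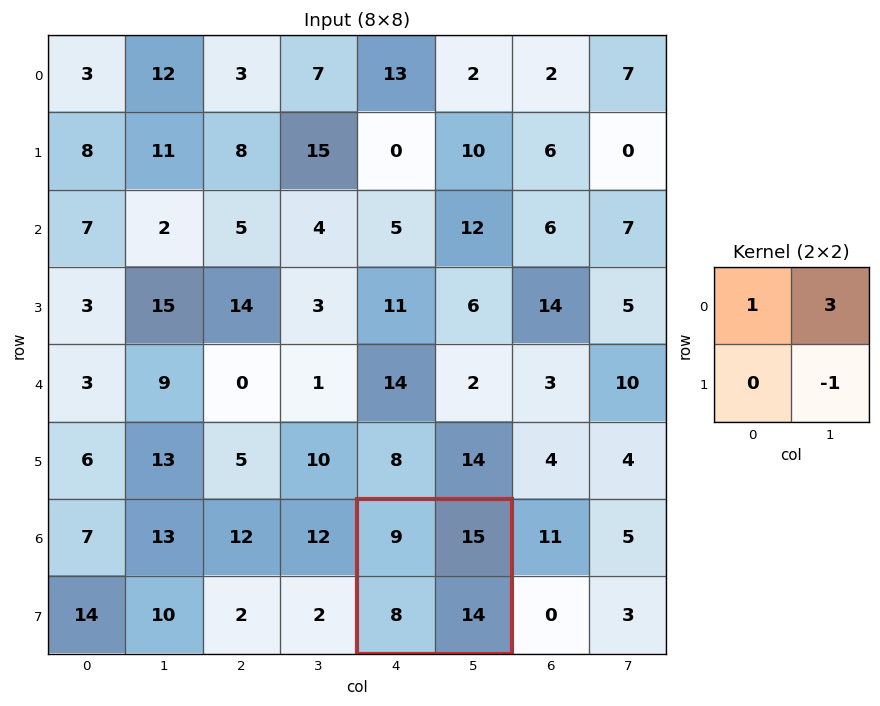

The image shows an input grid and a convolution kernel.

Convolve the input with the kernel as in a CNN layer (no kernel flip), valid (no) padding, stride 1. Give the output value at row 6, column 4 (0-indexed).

The receptive field on the input at this output position is [9 15 / 8 14]. Elementwise product with the kernel and sum: 9·1 + 15·3 + 14·-1.

40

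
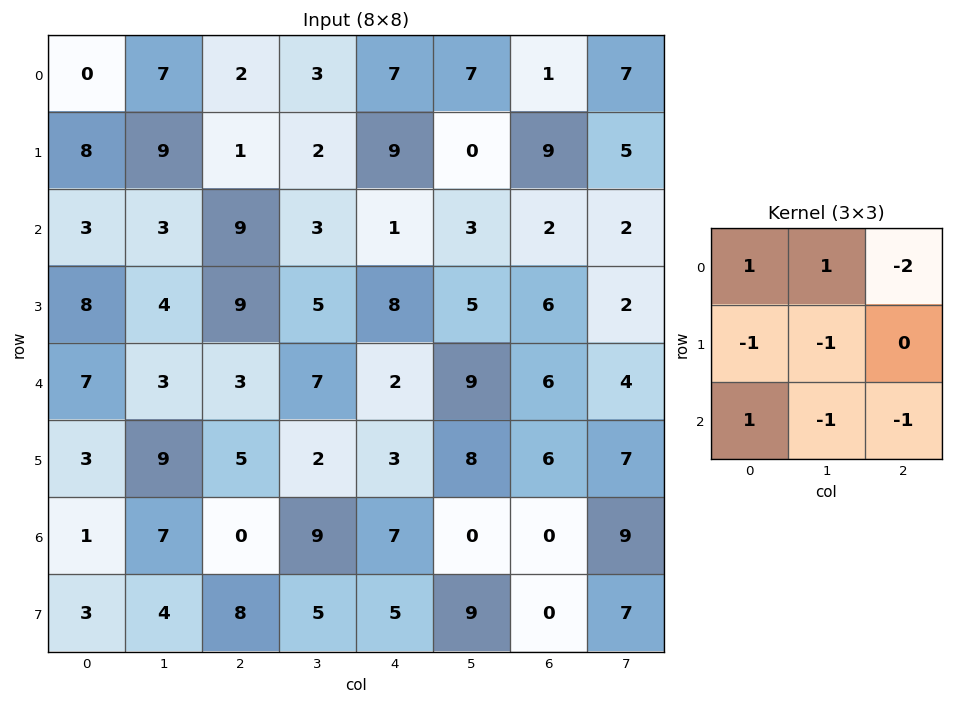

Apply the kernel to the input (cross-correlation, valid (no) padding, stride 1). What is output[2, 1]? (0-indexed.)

The receptive field on the input at this output position is [3 9 3 / 4 9 5 / 3 3 7]. Elementwise product with the kernel and sum: 3·1 + 9·1 + 3·-2 + 4·-1 + 9·-1 + 3·1 + 3·-1 + 7·-1.

-14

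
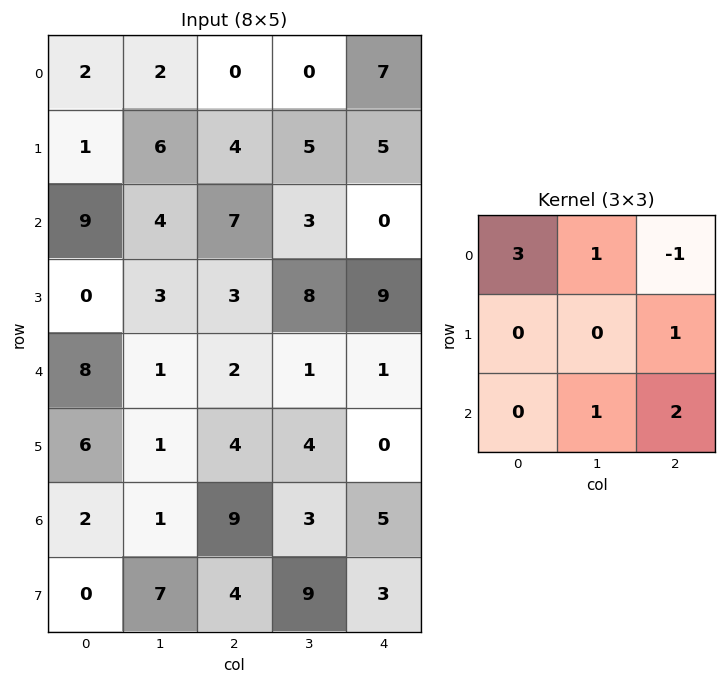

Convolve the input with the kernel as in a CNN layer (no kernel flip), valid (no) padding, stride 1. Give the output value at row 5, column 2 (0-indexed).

The receptive field on the input at this output position is [4 4 0 / 9 3 5 / 4 9 3]. Elementwise product with the kernel and sum: 4·3 + 4·1 + 0·-1 + 5·1 + 9·1 + 3·2.

36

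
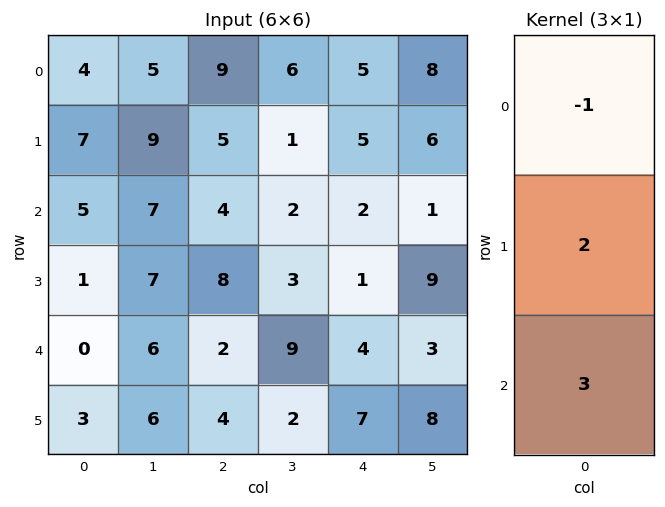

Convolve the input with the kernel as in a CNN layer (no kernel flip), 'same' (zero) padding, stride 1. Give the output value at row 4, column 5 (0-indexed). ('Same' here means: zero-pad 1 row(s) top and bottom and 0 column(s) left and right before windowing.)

21

The receptive field on the zero-padded input at this output position is [9 / 3 / 8]. Elementwise product with the kernel and sum: 9·-1 + 3·2 + 8·3.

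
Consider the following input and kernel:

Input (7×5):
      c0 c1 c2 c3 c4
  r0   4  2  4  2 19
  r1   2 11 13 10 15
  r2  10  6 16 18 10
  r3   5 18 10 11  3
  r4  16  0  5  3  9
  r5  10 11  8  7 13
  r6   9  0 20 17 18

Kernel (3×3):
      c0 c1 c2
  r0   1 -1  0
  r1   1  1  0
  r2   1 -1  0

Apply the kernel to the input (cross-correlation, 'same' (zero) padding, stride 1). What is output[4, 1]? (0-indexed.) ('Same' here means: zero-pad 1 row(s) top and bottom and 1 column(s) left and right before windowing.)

The receptive field on the zero-padded input at this output position is [5 18 10 / 16 0 5 / 10 11 8]. Elementwise product with the kernel and sum: 5·1 + 18·-1 + 16·1 + 0·1 + 10·1 + 11·-1.

2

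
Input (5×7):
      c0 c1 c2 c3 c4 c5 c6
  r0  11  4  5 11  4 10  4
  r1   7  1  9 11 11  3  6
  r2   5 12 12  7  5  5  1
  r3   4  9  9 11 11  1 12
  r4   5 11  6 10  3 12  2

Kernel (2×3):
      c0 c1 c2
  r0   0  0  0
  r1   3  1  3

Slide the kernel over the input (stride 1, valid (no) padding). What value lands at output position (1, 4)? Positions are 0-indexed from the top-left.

23

The receptive field on the input at this output position is [11 3 6 / 5 5 1]. Elementwise product with the kernel and sum: 5·3 + 5·1 + 1·3.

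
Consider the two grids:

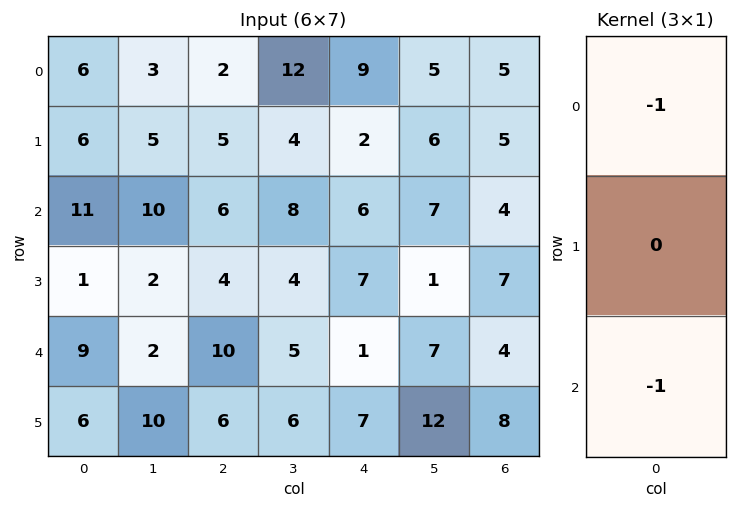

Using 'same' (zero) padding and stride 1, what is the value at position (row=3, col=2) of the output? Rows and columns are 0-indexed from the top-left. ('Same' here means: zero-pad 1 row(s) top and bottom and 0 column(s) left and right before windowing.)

The receptive field on the zero-padded input at this output position is [6 / 4 / 10]. Elementwise product with the kernel and sum: 6·-1 + 10·-1.

-16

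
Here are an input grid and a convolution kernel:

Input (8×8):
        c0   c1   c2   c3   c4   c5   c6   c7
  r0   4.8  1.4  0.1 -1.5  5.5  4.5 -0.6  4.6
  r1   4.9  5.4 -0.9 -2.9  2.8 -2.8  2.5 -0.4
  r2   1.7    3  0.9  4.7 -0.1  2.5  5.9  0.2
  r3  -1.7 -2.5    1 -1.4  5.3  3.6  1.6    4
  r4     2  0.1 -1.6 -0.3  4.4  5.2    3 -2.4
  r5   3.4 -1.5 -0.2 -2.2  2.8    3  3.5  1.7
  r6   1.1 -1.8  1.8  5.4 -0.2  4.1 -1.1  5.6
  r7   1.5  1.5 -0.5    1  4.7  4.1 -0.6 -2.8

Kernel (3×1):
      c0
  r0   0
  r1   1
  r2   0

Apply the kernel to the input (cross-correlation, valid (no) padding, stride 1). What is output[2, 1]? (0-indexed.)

-2.5

The receptive field on the input at this output position is [3 / -2.5 / 0.1]. Elementwise product with the kernel and sum: -2.5·1.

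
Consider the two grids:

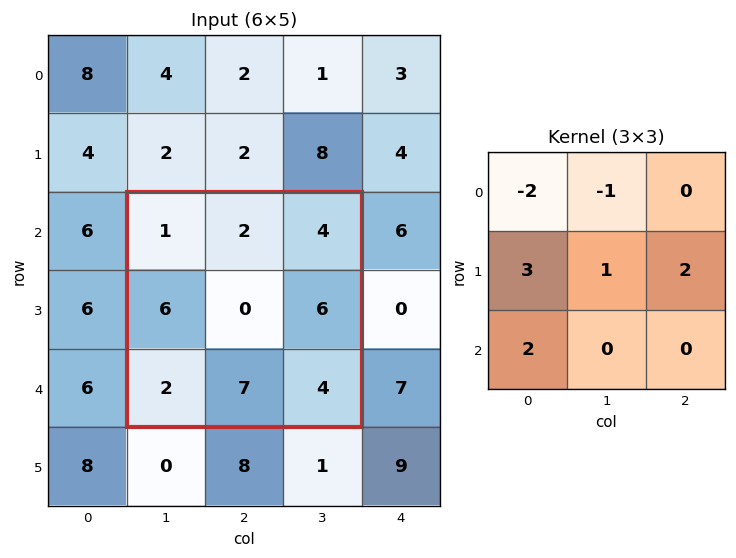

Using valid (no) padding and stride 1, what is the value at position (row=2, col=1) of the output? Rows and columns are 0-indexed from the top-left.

The receptive field on the input at this output position is [1 2 4 / 6 0 6 / 2 7 4]. Elementwise product with the kernel and sum: 1·-2 + 2·-1 + 6·3 + 0·1 + 6·2 + 2·2.

30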